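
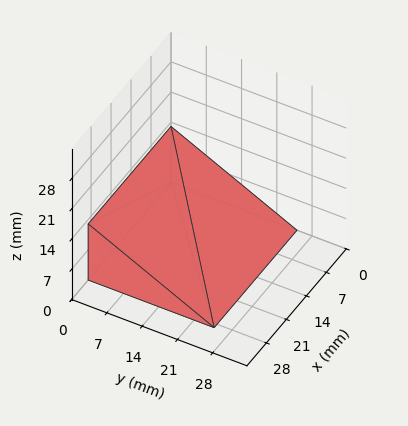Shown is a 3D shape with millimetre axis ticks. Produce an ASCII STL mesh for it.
Reading the render: the shape is a wedge (ramp): 29 × 25 mm base, rising to 13 mm along the y=0 edge and sloping linearly to z=0 at y=25 (dimensions read to the nearest mm from the axis ticks). For the STL, each face is triangulated and given an outward normal.

solid part
  facet normal 0.0000 0.0000 -1.0000
    outer loop
      vertex 29.0 25.0 0.0
      vertex 29.0 0.0 0.0
      vertex 0.0 0.0 0.0
    endloop
  endfacet
  facet normal 0.0000 0.0000 -1.0000
    outer loop
      vertex 0.0 25.0 0.0
      vertex 29.0 25.0 0.0
      vertex 0.0 0.0 0.0
    endloop
  endfacet
  facet normal 0.0000 -1.0000 0.0000
    outer loop
      vertex 0.0 0.0 0.0
      vertex 29.0 0.0 0.0
      vertex 29.0 0.0 13.0
    endloop
  endfacet
  facet normal 0.0000 -1.0000 0.0000
    outer loop
      vertex 0.0 0.0 0.0
      vertex 29.0 0.0 13.0
      vertex 0.0 0.0 13.0
    endloop
  endfacet
  facet normal 0.0000 0.4614 0.8872
    outer loop
      vertex 0.0 0.0 13.0
      vertex 29.0 0.0 13.0
      vertex 29.0 25.0 0.0
    endloop
  endfacet
  facet normal 0.0000 0.4614 0.8872
    outer loop
      vertex 0.0 0.0 13.0
      vertex 29.0 25.0 0.0
      vertex 0.0 25.0 0.0
    endloop
  endfacet
  facet normal -1.0000 0.0000 0.0000
    outer loop
      vertex 0.0 0.0 13.0
      vertex 0.0 25.0 0.0
      vertex 0.0 0.0 0.0
    endloop
  endfacet
  facet normal 1.0000 0.0000 0.0000
    outer loop
      vertex 29.0 0.0 0.0
      vertex 29.0 25.0 0.0
      vertex 29.0 0.0 13.0
    endloop
  endfacet
endsolid part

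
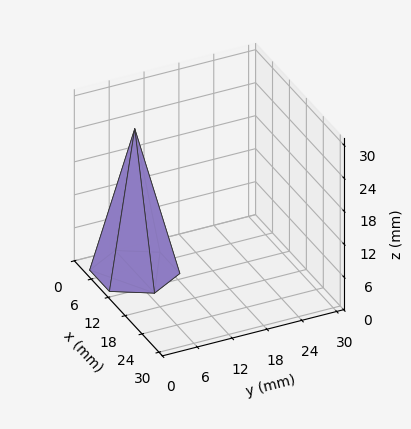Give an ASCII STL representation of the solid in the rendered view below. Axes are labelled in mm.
Reading the render: the shape is a regular 6-sided pyramid, base circumscribed radius ≈ 7 mm, apex at z ≈ 26 mm (dimensions read to the nearest mm from the axis ticks). For the STL, each face is triangulated and given an outward normal.

solid part
  facet normal 0.0000 0.0000 -1.0000
    outer loop
      vertex 3.50 13.06 0.00
      vertex 10.50 13.06 0.00
      vertex 14.00 7.00 0.00
    endloop
  endfacet
  facet normal 0.0000 0.0000 -1.0000
    outer loop
      vertex 0.00 7.00 0.00
      vertex 3.50 13.06 0.00
      vertex 14.00 7.00 0.00
    endloop
  endfacet
  facet normal 0.0000 0.0000 -1.0000
    outer loop
      vertex 3.50 0.94 0.00
      vertex 0.00 7.00 0.00
      vertex 14.00 7.00 0.00
    endloop
  endfacet
  facet normal 0.0000 0.0000 -1.0000
    outer loop
      vertex 10.50 0.94 0.00
      vertex 3.50 0.94 0.00
      vertex 14.00 7.00 0.00
    endloop
  endfacet
  facet normal 0.8433 0.4871 0.2271
    outer loop
      vertex 14.00 7.00 0.00
      vertex 10.50 13.06 0.00
      vertex 7.00 7.00 26.00
    endloop
  endfacet
  facet normal 0.0000 0.9739 0.2270
    outer loop
      vertex 10.50 13.06 0.00
      vertex 3.50 13.06 0.00
      vertex 7.00 7.00 26.00
    endloop
  endfacet
  facet normal -0.8433 0.4871 0.2271
    outer loop
      vertex 3.50 13.06 0.00
      vertex 0.00 7.00 0.00
      vertex 7.00 7.00 26.00
    endloop
  endfacet
  facet normal -0.8433 -0.4871 0.2271
    outer loop
      vertex 0.00 7.00 0.00
      vertex 3.50 0.94 0.00
      vertex 7.00 7.00 26.00
    endloop
  endfacet
  facet normal 0.0000 -0.9739 0.2270
    outer loop
      vertex 3.50 0.94 0.00
      vertex 10.50 0.94 0.00
      vertex 7.00 7.00 26.00
    endloop
  endfacet
  facet normal 0.8433 -0.4871 0.2271
    outer loop
      vertex 10.50 0.94 0.00
      vertex 14.00 7.00 0.00
      vertex 7.00 7.00 26.00
    endloop
  endfacet
endsolid part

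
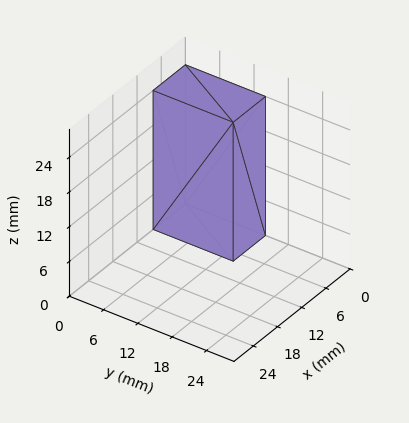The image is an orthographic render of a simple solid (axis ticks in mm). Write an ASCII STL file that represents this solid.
Reading the render: the shape is a rectangular box, roughly 8 × 14 mm footprint and 24 mm tall (dimensions read to the nearest mm from the axis ticks). For the STL, each face is triangulated and given an outward normal.

solid part
  facet normal 0.0000 0.0000 -1.0000
    outer loop
      vertex 8.000 14.000 0.000
      vertex 8.000 0.000 0.000
      vertex 0.000 0.000 0.000
    endloop
  endfacet
  facet normal 0.0000 0.0000 -1.0000
    outer loop
      vertex 0.000 14.000 0.000
      vertex 8.000 14.000 0.000
      vertex 0.000 0.000 0.000
    endloop
  endfacet
  facet normal 0.0000 0.0000 1.0000
    outer loop
      vertex 0.000 0.000 24.000
      vertex 8.000 0.000 24.000
      vertex 8.000 14.000 24.000
    endloop
  endfacet
  facet normal 0.0000 0.0000 1.0000
    outer loop
      vertex 0.000 0.000 24.000
      vertex 8.000 14.000 24.000
      vertex 0.000 14.000 24.000
    endloop
  endfacet
  facet normal 0.0000 -1.0000 0.0000
    outer loop
      vertex 0.000 0.000 0.000
      vertex 8.000 0.000 0.000
      vertex 8.000 0.000 24.000
    endloop
  endfacet
  facet normal 0.0000 -1.0000 0.0000
    outer loop
      vertex 0.000 0.000 0.000
      vertex 8.000 0.000 24.000
      vertex 0.000 0.000 24.000
    endloop
  endfacet
  facet normal 0.0000 1.0000 0.0000
    outer loop
      vertex 8.000 14.000 24.000
      vertex 8.000 14.000 0.000
      vertex 0.000 14.000 0.000
    endloop
  endfacet
  facet normal 0.0000 1.0000 0.0000
    outer loop
      vertex 0.000 14.000 24.000
      vertex 8.000 14.000 24.000
      vertex 0.000 14.000 0.000
    endloop
  endfacet
  facet normal -1.0000 0.0000 0.0000
    outer loop
      vertex 0.000 14.000 24.000
      vertex 0.000 14.000 0.000
      vertex 0.000 0.000 0.000
    endloop
  endfacet
  facet normal -1.0000 0.0000 0.0000
    outer loop
      vertex 0.000 0.000 24.000
      vertex 0.000 14.000 24.000
      vertex 0.000 0.000 0.000
    endloop
  endfacet
  facet normal 1.0000 0.0000 0.0000
    outer loop
      vertex 8.000 0.000 0.000
      vertex 8.000 14.000 0.000
      vertex 8.000 14.000 24.000
    endloop
  endfacet
  facet normal 1.0000 0.0000 0.0000
    outer loop
      vertex 8.000 0.000 0.000
      vertex 8.000 14.000 24.000
      vertex 8.000 0.000 24.000
    endloop
  endfacet
endsolid part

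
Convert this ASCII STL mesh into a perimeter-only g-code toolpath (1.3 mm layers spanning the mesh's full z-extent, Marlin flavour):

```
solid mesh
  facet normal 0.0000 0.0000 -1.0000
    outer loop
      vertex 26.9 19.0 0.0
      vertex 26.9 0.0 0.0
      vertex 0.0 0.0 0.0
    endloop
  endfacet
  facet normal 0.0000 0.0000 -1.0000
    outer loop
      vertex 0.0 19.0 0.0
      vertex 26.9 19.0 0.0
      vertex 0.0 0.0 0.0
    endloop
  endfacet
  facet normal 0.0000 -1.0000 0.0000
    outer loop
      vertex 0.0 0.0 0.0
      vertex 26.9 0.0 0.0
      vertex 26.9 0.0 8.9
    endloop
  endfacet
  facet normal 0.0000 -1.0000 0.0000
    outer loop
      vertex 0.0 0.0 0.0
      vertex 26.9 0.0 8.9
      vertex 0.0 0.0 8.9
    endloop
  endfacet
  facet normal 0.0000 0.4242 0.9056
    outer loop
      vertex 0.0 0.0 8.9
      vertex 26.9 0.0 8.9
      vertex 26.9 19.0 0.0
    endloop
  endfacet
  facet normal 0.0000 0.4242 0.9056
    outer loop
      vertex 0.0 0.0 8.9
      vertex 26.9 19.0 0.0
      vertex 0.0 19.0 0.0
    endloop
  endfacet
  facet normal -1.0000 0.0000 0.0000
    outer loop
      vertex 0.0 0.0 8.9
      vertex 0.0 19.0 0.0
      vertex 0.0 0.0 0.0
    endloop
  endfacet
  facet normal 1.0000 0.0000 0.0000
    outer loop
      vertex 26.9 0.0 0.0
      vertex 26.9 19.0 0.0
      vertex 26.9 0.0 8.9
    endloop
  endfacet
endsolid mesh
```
; perimeter-only toolpath
G21 ; units = mm
G90 ; absolute positioning
G28 ; home
; layer 1
G0 Z1.3
G0 X0.0 Y0.0
G1 X26.9 Y0.0
G1 X26.9 Y16.3
G1 X0.0 Y16.3
G1 X0.0 Y0.0
; layer 2
G0 Z2.5
G0 X0.0 Y0.0
G1 X26.9 Y0.0
G1 X26.9 Y13.6
G1 X0.0 Y13.6
G1 X0.0 Y0.0
; layer 3
G0 Z3.8
G0 X0.0 Y0.0
G1 X26.9 Y0.0
G1 X26.9 Y10.9
G1 X0.0 Y10.9
G1 X0.0 Y0.0
; layer 4
G0 Z5.1
G0 X0.0 Y0.0
G1 X26.9 Y0.0
G1 X26.9 Y8.1
G1 X0.0 Y8.1
G1 X0.0 Y0.0
; layer 5
G0 Z6.4
G0 X0.0 Y0.0
G1 X26.9 Y0.0
G1 X26.9 Y5.4
G1 X0.0 Y5.4
G1 X0.0 Y0.0
; layer 6
G0 Z7.6
G0 X0.0 Y0.0
G1 X26.9 Y0.0
G1 X26.9 Y2.7
G1 X0.0 Y2.7
G1 X0.0 Y0.0
M2 ; end

The solid is a wedge (ramp): 26.9 × 19 mm base, rising to 8.9 mm along the y=0 edge and sloping linearly to z=0 at y=19. Slicing at Δz = 1.3 mm — 7 equal slices spanning the solid's height, so layer i sits at z = i·h/7 — gives 6 non-empty perimeters. Each is a 4-segment closed polygon; G0 lifts to the layer z and rapids to the start vertex, then G1 traces the edges. The cross-section shrinks linearly with z (the slice at the apex is degenerate and omitted).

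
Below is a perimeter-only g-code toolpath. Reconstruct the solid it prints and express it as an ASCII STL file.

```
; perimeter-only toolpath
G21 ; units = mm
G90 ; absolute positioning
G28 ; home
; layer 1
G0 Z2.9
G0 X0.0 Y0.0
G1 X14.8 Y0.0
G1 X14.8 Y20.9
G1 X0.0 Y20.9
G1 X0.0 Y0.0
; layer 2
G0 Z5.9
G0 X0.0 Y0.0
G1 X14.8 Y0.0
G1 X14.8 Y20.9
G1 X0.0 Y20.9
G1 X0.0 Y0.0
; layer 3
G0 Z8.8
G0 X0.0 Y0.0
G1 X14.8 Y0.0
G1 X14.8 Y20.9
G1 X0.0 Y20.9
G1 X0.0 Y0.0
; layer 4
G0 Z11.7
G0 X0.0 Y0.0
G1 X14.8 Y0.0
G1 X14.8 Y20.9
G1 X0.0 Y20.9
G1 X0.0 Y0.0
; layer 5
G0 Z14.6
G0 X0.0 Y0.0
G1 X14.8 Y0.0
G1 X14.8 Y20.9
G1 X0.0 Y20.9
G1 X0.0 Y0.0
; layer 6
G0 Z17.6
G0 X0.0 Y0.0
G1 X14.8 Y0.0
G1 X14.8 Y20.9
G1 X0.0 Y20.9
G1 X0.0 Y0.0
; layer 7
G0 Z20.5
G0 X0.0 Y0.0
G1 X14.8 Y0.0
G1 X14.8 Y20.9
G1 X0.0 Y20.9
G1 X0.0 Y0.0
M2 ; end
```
solid part
  facet normal 0.0000 0.0000 -1.0000
    outer loop
      vertex 14.8 20.9 0.0
      vertex 14.8 0.0 0.0
      vertex 0.0 0.0 0.0
    endloop
  endfacet
  facet normal 0.0000 0.0000 -1.0000
    outer loop
      vertex 0.0 20.9 0.0
      vertex 14.8 20.9 0.0
      vertex 0.0 0.0 0.0
    endloop
  endfacet
  facet normal 0.0000 0.0000 1.0000
    outer loop
      vertex 0.0 0.0 20.5
      vertex 14.8 0.0 20.5
      vertex 14.8 20.9 20.5
    endloop
  endfacet
  facet normal 0.0000 0.0000 1.0000
    outer loop
      vertex 0.0 0.0 20.5
      vertex 14.8 20.9 20.5
      vertex 0.0 20.9 20.5
    endloop
  endfacet
  facet normal 0.0000 -1.0000 0.0000
    outer loop
      vertex 0.0 0.0 0.0
      vertex 14.8 0.0 0.0
      vertex 14.8 0.0 20.5
    endloop
  endfacet
  facet normal 0.0000 -1.0000 0.0000
    outer loop
      vertex 0.0 0.0 0.0
      vertex 14.8 0.0 20.5
      vertex 0.0 0.0 20.5
    endloop
  endfacet
  facet normal 0.0000 1.0000 0.0000
    outer loop
      vertex 14.8 20.9 20.5
      vertex 14.8 20.9 0.0
      vertex 0.0 20.9 0.0
    endloop
  endfacet
  facet normal 0.0000 1.0000 0.0000
    outer loop
      vertex 0.0 20.9 20.5
      vertex 14.8 20.9 20.5
      vertex 0.0 20.9 0.0
    endloop
  endfacet
  facet normal -1.0000 0.0000 0.0000
    outer loop
      vertex 0.0 20.9 20.5
      vertex 0.0 20.9 0.0
      vertex 0.0 0.0 0.0
    endloop
  endfacet
  facet normal -1.0000 0.0000 0.0000
    outer loop
      vertex 0.0 0.0 20.5
      vertex 0.0 20.9 20.5
      vertex 0.0 0.0 0.0
    endloop
  endfacet
  facet normal 1.0000 0.0000 0.0000
    outer loop
      vertex 14.8 0.0 0.0
      vertex 14.8 20.9 0.0
      vertex 14.8 20.9 20.5
    endloop
  endfacet
  facet normal 1.0000 0.0000 0.0000
    outer loop
      vertex 14.8 0.0 0.0
      vertex 14.8 20.9 20.5
      vertex 14.8 0.0 20.5
    endloop
  endfacet
endsolid part

The G0 Z moves step by Δz≈2.9 mm. Every layer's G1 loop is the same polygon, so the solid is a straight extrusion of it from z=0 to z≈20.5. Closing with flat bottom and top caps and triangulating gives 12 facets — a rectangular box, roughly 14.8 × 20.9 mm footprint and 20.5 mm tall.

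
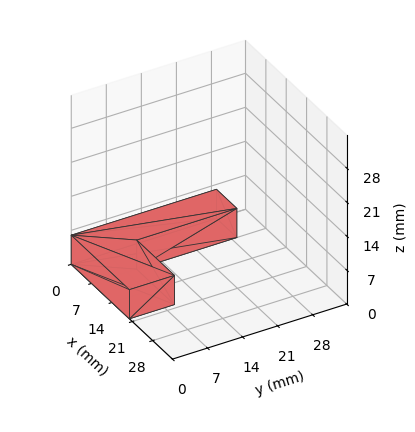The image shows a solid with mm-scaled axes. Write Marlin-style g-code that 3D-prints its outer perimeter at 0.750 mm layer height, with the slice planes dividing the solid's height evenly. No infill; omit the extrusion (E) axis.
Reading the render: the shape is an L-shaped prism: outer 20 × 29 mm, arm thicknesses ≈ 9 mm (horizontal) and 7 mm (vertical), extruded 6 mm in z (dimensions read to the nearest mm from the axis ticks). For the g-code, the solid's height is divided into equal slices at the stated Δz and each level perimeter traced with G1 moves after a G0 lift.

; perimeter-only toolpath
G21 ; units = mm
G90 ; absolute positioning
G28 ; home
; layer 1
G0 Z0.750
G0 X0.000 Y0.000
G1 X20.000 Y0.000
G1 X20.000 Y9.000
G1 X7.000 Y9.000
G1 X7.000 Y29.000
G1 X0.000 Y29.000
G1 X0.000 Y0.000
; layer 2
G0 Z1.500
G0 X0.000 Y0.000
G1 X20.000 Y0.000
G1 X20.000 Y9.000
G1 X7.000 Y9.000
G1 X7.000 Y29.000
G1 X0.000 Y29.000
G1 X0.000 Y0.000
; layer 3
G0 Z2.250
G0 X0.000 Y0.000
G1 X20.000 Y0.000
G1 X20.000 Y9.000
G1 X7.000 Y9.000
G1 X7.000 Y29.000
G1 X0.000 Y29.000
G1 X0.000 Y0.000
; layer 4
G0 Z3.000
G0 X0.000 Y0.000
G1 X20.000 Y0.000
G1 X20.000 Y9.000
G1 X7.000 Y9.000
G1 X7.000 Y29.000
G1 X0.000 Y29.000
G1 X0.000 Y0.000
; layer 5
G0 Z3.750
G0 X0.000 Y0.000
G1 X20.000 Y0.000
G1 X20.000 Y9.000
G1 X7.000 Y9.000
G1 X7.000 Y29.000
G1 X0.000 Y29.000
G1 X0.000 Y0.000
; layer 6
G0 Z4.500
G0 X0.000 Y0.000
G1 X20.000 Y0.000
G1 X20.000 Y9.000
G1 X7.000 Y9.000
G1 X7.000 Y29.000
G1 X0.000 Y29.000
G1 X0.000 Y0.000
; layer 7
G0 Z5.250
G0 X0.000 Y0.000
G1 X20.000 Y0.000
G1 X20.000 Y9.000
G1 X7.000 Y9.000
G1 X7.000 Y29.000
G1 X0.000 Y29.000
G1 X0.000 Y0.000
; layer 8
G0 Z6.000
G0 X0.000 Y0.000
G1 X20.000 Y0.000
G1 X20.000 Y9.000
G1 X7.000 Y9.000
G1 X7.000 Y29.000
G1 X0.000 Y29.000
G1 X0.000 Y0.000
M2 ; end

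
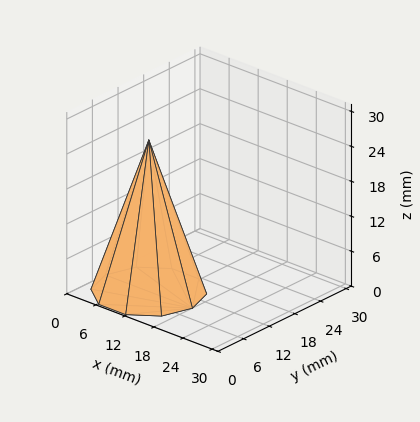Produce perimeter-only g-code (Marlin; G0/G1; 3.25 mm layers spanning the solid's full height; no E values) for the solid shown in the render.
Reading the render: the shape is a regular 10-sided pyramid, base circumscribed radius ≈ 9 mm, apex at z ≈ 26 mm (dimensions read to the nearest mm from the axis ticks). For the g-code, the solid's height is divided into equal slices at the stated Δz and each level perimeter traced with G1 moves after a G0 lift.

; perimeter-only toolpath
G21 ; units = mm
G90 ; absolute positioning
G28 ; home
; layer 1
G0 Z3.25
G0 X16.88 Y9.00
G1 X15.37 Y13.63
G1 X11.43 Y16.49
G1 X6.57 Y16.49
G1 X2.63 Y13.63
G1 X1.12 Y9.00
G1 X2.63 Y4.37
G1 X6.57 Y1.51
G1 X11.43 Y1.51
G1 X15.37 Y4.37
G1 X16.88 Y9.00
; layer 2
G0 Z6.50
G0 X15.75 Y9.00
G1 X14.46 Y12.97
G1 X11.08 Y15.42
G1 X6.92 Y15.42
G1 X3.54 Y12.97
G1 X2.25 Y9.00
G1 X3.54 Y5.03
G1 X6.92 Y2.58
G1 X11.08 Y2.58
G1 X14.46 Y5.03
G1 X15.75 Y9.00
; layer 3
G0 Z9.75
G0 X14.62 Y9.00
G1 X13.55 Y12.31
G1 X10.74 Y14.35
G1 X7.26 Y14.35
G1 X4.45 Y12.31
G1 X3.38 Y9.00
G1 X4.45 Y5.69
G1 X7.26 Y3.65
G1 X10.74 Y3.65
G1 X13.55 Y5.69
G1 X14.62 Y9.00
; layer 4
G0 Z13.00
G0 X13.50 Y9.00
G1 X12.64 Y11.64
G1 X10.39 Y13.28
G1 X7.61 Y13.28
G1 X5.36 Y11.64
G1 X4.50 Y9.00
G1 X5.36 Y6.36
G1 X7.61 Y4.72
G1 X10.39 Y4.72
G1 X12.64 Y6.36
G1 X13.50 Y9.00
; layer 5
G0 Z16.25
G0 X12.38 Y9.00
G1 X11.73 Y10.98
G1 X10.04 Y12.21
G1 X7.96 Y12.21
G1 X6.27 Y10.98
G1 X5.62 Y9.00
G1 X6.27 Y7.02
G1 X7.96 Y5.79
G1 X10.04 Y5.79
G1 X11.73 Y7.02
G1 X12.38 Y9.00
; layer 6
G0 Z19.50
G0 X11.25 Y9.00
G1 X10.82 Y10.32
G1 X9.70 Y11.14
G1 X8.30 Y11.14
G1 X7.18 Y10.32
G1 X6.75 Y9.00
G1 X7.18 Y7.68
G1 X8.30 Y6.86
G1 X9.70 Y6.86
G1 X10.82 Y7.68
G1 X11.25 Y9.00
; layer 7
G0 Z22.75
G0 X10.12 Y9.00
G1 X9.91 Y9.66
G1 X9.35 Y10.07
G1 X8.65 Y10.07
G1 X8.09 Y9.66
G1 X7.88 Y9.00
G1 X8.09 Y8.34
G1 X8.65 Y7.93
G1 X9.35 Y7.93
G1 X9.91 Y8.34
G1 X10.12 Y9.00
M2 ; end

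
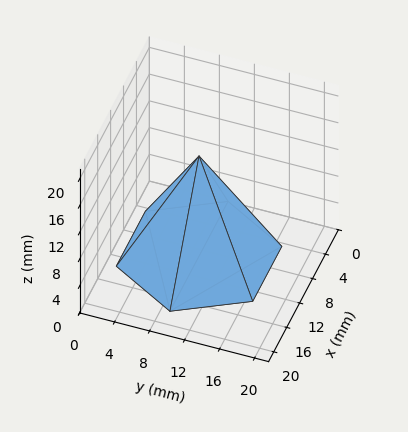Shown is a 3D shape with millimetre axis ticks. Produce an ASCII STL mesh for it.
Reading the render: the shape is a regular 6-sided pyramid, base circumscribed radius ≈ 9 mm, apex at z ≈ 15 mm (dimensions read to the nearest mm from the axis ticks). For the STL, each face is triangulated and given an outward normal.

solid part
  facet normal 0.0000 0.0000 -1.0000
    outer loop
      vertex 4.500 16.794 0.000
      vertex 13.500 16.794 0.000
      vertex 18.000 9.000 0.000
    endloop
  endfacet
  facet normal 0.0000 0.0000 -1.0000
    outer loop
      vertex 0.000 9.000 0.000
      vertex 4.500 16.794 0.000
      vertex 18.000 9.000 0.000
    endloop
  endfacet
  facet normal 0.0000 0.0000 -1.0000
    outer loop
      vertex 4.500 1.206 0.000
      vertex 0.000 9.000 0.000
      vertex 18.000 9.000 0.000
    endloop
  endfacet
  facet normal 0.0000 0.0000 -1.0000
    outer loop
      vertex 13.500 1.206 0.000
      vertex 4.500 1.206 0.000
      vertex 18.000 9.000 0.000
    endloop
  endfacet
  facet normal 0.7685 0.4437 0.4611
    outer loop
      vertex 18.000 9.000 0.000
      vertex 13.500 16.794 0.000
      vertex 9.000 9.000 15.000
    endloop
  endfacet
  facet normal 0.0000 0.8874 0.4611
    outer loop
      vertex 13.500 16.794 0.000
      vertex 4.500 16.794 0.000
      vertex 9.000 9.000 15.000
    endloop
  endfacet
  facet normal -0.7685 0.4437 0.4611
    outer loop
      vertex 4.500 16.794 0.000
      vertex 0.000 9.000 0.000
      vertex 9.000 9.000 15.000
    endloop
  endfacet
  facet normal -0.7685 -0.4437 0.4611
    outer loop
      vertex 0.000 9.000 0.000
      vertex 4.500 1.206 0.000
      vertex 9.000 9.000 15.000
    endloop
  endfacet
  facet normal 0.0000 -0.8874 0.4611
    outer loop
      vertex 4.500 1.206 0.000
      vertex 13.500 1.206 0.000
      vertex 9.000 9.000 15.000
    endloop
  endfacet
  facet normal 0.7685 -0.4437 0.4611
    outer loop
      vertex 13.500 1.206 0.000
      vertex 18.000 9.000 0.000
      vertex 9.000 9.000 15.000
    endloop
  endfacet
endsolid part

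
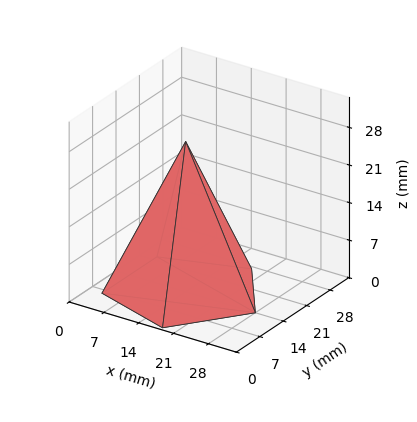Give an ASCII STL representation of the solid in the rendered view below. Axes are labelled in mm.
Reading the render: the shape is a regular 5-sided pyramid, base circumscribed radius ≈ 14 mm, apex at z ≈ 28 mm (dimensions read to the nearest mm from the axis ticks). For the STL, each face is triangulated and given an outward normal.

solid part
  facet normal 0.0000 0.0000 -1.0000
    outer loop
      vertex 2.7 22.2 0.0
      vertex 18.3 27.3 0.0
      vertex 28.0 14.0 0.0
    endloop
  endfacet
  facet normal 0.0000 0.0000 -1.0000
    outer loop
      vertex 2.7 5.8 0.0
      vertex 2.7 22.2 0.0
      vertex 28.0 14.0 0.0
    endloop
  endfacet
  facet normal 0.0000 0.0000 -1.0000
    outer loop
      vertex 18.3 0.7 0.0
      vertex 2.7 5.8 0.0
      vertex 28.0 14.0 0.0
    endloop
  endfacet
  facet normal 0.7491 0.5464 0.3746
    outer loop
      vertex 28.0 14.0 0.0
      vertex 18.3 27.3 0.0
      vertex 14.0 14.0 28.0
    endloop
  endfacet
  facet normal -0.2881 0.8814 0.3744
    outer loop
      vertex 18.3 27.3 0.0
      vertex 2.7 22.2 0.0
      vertex 14.0 14.0 28.0
    endloop
  endfacet
  facet normal -0.9273 0.0000 0.3742
    outer loop
      vertex 2.7 22.2 0.0
      vertex 2.7 5.8 0.0
      vertex 14.0 14.0 28.0
    endloop
  endfacet
  facet normal -0.2881 -0.8814 0.3744
    outer loop
      vertex 2.7 5.8 0.0
      vertex 18.3 0.7 0.0
      vertex 14.0 14.0 28.0
    endloop
  endfacet
  facet normal 0.7491 -0.5464 0.3746
    outer loop
      vertex 18.3 0.7 0.0
      vertex 28.0 14.0 0.0
      vertex 14.0 14.0 28.0
    endloop
  endfacet
endsolid part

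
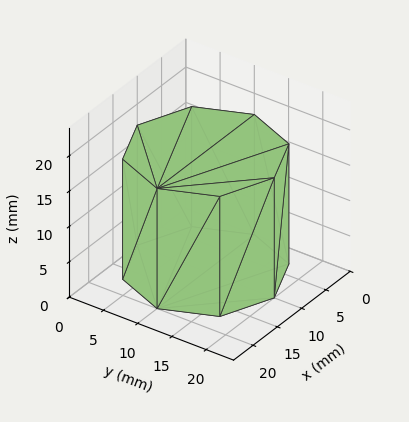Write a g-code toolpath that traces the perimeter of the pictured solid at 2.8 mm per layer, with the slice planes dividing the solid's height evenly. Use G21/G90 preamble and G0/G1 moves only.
Reading the render: the shape is a regular 8-sided prism (a cylinder approximated with 8 flat sides), circumscribed radius ≈ 10 mm, height ≈ 17 mm (dimensions read to the nearest mm from the axis ticks). For the g-code, the solid's height is divided into equal slices at the stated Δz and each level perimeter traced with G1 moves after a G0 lift.

; perimeter-only toolpath
G21 ; units = mm
G90 ; absolute positioning
G28 ; home
; layer 1
G0 Z2.8
G0 X20.0 Y10.0
G1 X17.1 Y17.1
G1 X10.0 Y20.0
G1 X2.9 Y17.1
G1 X0.0 Y10.0
G1 X2.9 Y2.9
G1 X10.0 Y0.0
G1 X17.1 Y2.9
G1 X20.0 Y10.0
; layer 2
G0 Z5.7
G0 X20.0 Y10.0
G1 X17.1 Y17.1
G1 X10.0 Y20.0
G1 X2.9 Y17.1
G1 X0.0 Y10.0
G1 X2.9 Y2.9
G1 X10.0 Y0.0
G1 X17.1 Y2.9
G1 X20.0 Y10.0
; layer 3
G0 Z8.5
G0 X20.0 Y10.0
G1 X17.1 Y17.1
G1 X10.0 Y20.0
G1 X2.9 Y17.1
G1 X0.0 Y10.0
G1 X2.9 Y2.9
G1 X10.0 Y0.0
G1 X17.1 Y2.9
G1 X20.0 Y10.0
; layer 4
G0 Z11.3
G0 X20.0 Y10.0
G1 X17.1 Y17.1
G1 X10.0 Y20.0
G1 X2.9 Y17.1
G1 X0.0 Y10.0
G1 X2.9 Y2.9
G1 X10.0 Y0.0
G1 X17.1 Y2.9
G1 X20.0 Y10.0
; layer 5
G0 Z14.2
G0 X20.0 Y10.0
G1 X17.1 Y17.1
G1 X10.0 Y20.0
G1 X2.9 Y17.1
G1 X0.0 Y10.0
G1 X2.9 Y2.9
G1 X10.0 Y0.0
G1 X17.1 Y2.9
G1 X20.0 Y10.0
; layer 6
G0 Z17.0
G0 X20.0 Y10.0
G1 X17.1 Y17.1
G1 X10.0 Y20.0
G1 X2.9 Y17.1
G1 X0.0 Y10.0
G1 X2.9 Y2.9
G1 X10.0 Y0.0
G1 X17.1 Y2.9
G1 X20.0 Y10.0
M2 ; end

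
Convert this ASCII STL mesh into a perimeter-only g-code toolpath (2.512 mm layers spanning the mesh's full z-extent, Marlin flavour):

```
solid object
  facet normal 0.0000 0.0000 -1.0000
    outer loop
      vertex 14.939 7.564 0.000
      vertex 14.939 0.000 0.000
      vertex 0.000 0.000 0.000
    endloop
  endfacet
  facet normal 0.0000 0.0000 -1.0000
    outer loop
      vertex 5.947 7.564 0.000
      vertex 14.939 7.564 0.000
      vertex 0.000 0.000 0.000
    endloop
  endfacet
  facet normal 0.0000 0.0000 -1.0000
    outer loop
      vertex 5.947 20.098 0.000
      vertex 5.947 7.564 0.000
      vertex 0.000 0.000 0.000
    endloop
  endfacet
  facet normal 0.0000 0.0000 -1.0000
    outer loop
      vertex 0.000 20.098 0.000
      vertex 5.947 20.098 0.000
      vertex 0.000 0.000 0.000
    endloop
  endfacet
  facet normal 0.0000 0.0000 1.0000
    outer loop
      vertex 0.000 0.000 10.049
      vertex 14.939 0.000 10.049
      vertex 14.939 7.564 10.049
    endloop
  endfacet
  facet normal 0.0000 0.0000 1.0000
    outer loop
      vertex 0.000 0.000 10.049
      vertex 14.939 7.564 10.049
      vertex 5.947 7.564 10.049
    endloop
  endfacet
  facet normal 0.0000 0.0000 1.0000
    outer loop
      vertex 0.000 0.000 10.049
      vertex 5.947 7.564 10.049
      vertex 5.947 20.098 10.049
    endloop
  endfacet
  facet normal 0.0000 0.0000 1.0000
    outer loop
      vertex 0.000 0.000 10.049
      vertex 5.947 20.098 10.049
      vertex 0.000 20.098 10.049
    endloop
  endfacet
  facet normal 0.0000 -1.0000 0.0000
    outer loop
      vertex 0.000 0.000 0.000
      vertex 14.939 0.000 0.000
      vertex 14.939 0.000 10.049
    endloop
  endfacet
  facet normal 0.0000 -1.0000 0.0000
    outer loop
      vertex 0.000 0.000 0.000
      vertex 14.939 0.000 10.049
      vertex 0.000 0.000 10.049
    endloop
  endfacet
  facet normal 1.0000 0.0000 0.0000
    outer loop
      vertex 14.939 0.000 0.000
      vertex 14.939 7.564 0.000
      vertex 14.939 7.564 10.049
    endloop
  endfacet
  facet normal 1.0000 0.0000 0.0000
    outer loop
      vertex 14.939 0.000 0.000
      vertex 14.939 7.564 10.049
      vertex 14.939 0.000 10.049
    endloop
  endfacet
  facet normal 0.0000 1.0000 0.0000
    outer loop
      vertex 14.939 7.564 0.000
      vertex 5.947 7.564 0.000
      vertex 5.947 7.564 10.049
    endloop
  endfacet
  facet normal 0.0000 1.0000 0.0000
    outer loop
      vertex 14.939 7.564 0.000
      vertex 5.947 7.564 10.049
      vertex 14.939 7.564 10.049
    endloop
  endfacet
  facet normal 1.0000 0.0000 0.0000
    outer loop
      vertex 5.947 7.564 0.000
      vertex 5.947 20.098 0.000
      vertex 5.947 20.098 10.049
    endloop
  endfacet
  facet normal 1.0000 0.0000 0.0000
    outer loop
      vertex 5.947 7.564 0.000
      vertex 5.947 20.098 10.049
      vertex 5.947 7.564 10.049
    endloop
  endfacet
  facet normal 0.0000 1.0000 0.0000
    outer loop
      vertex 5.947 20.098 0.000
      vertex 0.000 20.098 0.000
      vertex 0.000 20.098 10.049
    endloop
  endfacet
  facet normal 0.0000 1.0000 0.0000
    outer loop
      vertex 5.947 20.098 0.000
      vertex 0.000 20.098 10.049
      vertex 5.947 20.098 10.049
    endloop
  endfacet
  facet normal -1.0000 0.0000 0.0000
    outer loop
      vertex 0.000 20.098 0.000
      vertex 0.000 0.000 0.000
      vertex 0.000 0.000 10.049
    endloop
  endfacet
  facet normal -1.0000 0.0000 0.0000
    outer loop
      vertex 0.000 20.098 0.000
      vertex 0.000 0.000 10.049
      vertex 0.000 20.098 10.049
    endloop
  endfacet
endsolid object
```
; perimeter-only toolpath
G21 ; units = mm
G90 ; absolute positioning
G28 ; home
; layer 1
G0 Z2.512
G0 X0.000 Y0.000
G1 X14.939 Y0.000
G1 X14.939 Y7.564
G1 X5.947 Y7.564
G1 X5.947 Y20.098
G1 X0.000 Y20.098
G1 X0.000 Y0.000
; layer 2
G0 Z5.024
G0 X0.000 Y0.000
G1 X14.939 Y0.000
G1 X14.939 Y7.564
G1 X5.947 Y7.564
G1 X5.947 Y20.098
G1 X0.000 Y20.098
G1 X0.000 Y0.000
; layer 3
G0 Z7.537
G0 X0.000 Y0.000
G1 X14.939 Y0.000
G1 X14.939 Y7.564
G1 X5.947 Y7.564
G1 X5.947 Y20.098
G1 X0.000 Y20.098
G1 X0.000 Y0.000
; layer 4
G0 Z10.049
G0 X0.000 Y0.000
G1 X14.939 Y0.000
G1 X14.939 Y7.564
G1 X5.947 Y7.564
G1 X5.947 Y20.098
G1 X0.000 Y20.098
G1 X0.000 Y0.000
M2 ; end

The solid is an L-shaped prism: outer 14.9 × 20.1 mm, arm thicknesses ≈ 7.56 mm (horizontal) and 5.95 mm (vertical), extruded 10 mm in z. Slicing at Δz = 2.512 mm — 4 equal slices spanning the solid's height, so layer i sits at z = i·h/4 — gives 4 non-empty perimeters. Each is a 6-segment closed polygon; G0 lifts to the layer z and rapids to the start vertex, then G1 traces the edges.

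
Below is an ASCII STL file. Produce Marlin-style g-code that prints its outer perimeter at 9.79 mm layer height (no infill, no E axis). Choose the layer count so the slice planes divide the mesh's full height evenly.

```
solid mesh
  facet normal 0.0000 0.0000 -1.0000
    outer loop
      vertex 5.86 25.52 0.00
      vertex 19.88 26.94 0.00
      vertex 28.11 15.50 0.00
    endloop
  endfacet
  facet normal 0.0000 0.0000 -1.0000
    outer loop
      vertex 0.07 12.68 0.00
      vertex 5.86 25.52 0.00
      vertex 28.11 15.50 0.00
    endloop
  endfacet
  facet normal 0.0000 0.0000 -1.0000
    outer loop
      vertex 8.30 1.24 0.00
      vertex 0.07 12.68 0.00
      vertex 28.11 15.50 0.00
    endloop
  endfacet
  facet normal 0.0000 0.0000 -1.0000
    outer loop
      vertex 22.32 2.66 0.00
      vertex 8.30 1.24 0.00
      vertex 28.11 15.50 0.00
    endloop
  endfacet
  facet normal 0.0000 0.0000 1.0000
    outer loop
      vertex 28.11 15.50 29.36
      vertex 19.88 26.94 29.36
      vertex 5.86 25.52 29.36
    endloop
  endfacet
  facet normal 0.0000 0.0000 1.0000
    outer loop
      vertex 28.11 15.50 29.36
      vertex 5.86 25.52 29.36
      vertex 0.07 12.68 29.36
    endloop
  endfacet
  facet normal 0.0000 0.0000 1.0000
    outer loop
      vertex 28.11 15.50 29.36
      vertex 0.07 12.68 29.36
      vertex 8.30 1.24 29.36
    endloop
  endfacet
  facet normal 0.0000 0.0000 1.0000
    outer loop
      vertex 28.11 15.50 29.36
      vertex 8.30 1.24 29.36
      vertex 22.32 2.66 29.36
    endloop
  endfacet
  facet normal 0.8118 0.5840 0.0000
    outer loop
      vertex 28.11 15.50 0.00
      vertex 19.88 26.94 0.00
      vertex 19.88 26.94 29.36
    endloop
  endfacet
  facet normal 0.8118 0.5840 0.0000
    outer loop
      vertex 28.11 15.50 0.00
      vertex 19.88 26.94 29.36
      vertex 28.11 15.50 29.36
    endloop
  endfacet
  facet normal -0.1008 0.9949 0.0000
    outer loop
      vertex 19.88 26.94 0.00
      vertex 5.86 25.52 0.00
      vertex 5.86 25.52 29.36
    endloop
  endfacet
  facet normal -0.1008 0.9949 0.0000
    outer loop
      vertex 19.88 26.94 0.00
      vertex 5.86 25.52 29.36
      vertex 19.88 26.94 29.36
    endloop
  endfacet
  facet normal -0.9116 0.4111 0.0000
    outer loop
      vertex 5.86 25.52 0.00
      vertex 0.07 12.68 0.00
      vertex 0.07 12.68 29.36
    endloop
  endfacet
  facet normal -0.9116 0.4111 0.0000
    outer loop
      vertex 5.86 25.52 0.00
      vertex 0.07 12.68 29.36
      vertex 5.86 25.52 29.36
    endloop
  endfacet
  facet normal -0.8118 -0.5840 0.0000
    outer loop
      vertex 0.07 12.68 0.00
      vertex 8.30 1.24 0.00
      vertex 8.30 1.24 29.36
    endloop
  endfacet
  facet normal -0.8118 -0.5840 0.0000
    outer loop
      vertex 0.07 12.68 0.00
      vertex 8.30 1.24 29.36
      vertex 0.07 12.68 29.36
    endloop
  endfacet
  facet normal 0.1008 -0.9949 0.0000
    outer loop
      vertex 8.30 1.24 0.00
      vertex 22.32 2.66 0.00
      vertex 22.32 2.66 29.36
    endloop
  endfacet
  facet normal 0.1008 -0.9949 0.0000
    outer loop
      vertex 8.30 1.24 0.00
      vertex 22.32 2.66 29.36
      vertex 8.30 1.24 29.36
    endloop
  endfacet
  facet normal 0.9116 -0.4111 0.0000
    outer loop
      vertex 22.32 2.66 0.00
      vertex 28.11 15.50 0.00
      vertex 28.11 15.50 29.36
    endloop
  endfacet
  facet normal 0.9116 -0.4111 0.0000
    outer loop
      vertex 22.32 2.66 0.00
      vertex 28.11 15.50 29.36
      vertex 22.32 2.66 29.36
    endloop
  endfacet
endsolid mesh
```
; perimeter-only toolpath
G21 ; units = mm
G90 ; absolute positioning
G28 ; home
; layer 1
G0 Z9.79
G0 X28.11 Y15.50
G1 X19.88 Y26.94
G1 X5.86 Y25.52
G1 X0.07 Y12.68
G1 X8.30 Y1.24
G1 X22.32 Y2.66
G1 X28.11 Y15.50
; layer 2
G0 Z19.57
G0 X28.11 Y15.50
G1 X19.88 Y26.94
G1 X5.86 Y25.52
G1 X0.07 Y12.68
G1 X8.30 Y1.24
G1 X22.32 Y2.66
G1 X28.11 Y15.50
; layer 3
G0 Z29.36
G0 X28.11 Y15.50
G1 X19.88 Y26.94
G1 X5.86 Y25.52
G1 X0.07 Y12.68
G1 X8.30 Y1.24
G1 X22.32 Y2.66
G1 X28.11 Y15.50
M2 ; end

The solid is a regular 6-sided prism (a cylinder approximated with 6 flat sides), circumscribed radius ≈ 14.1 mm, height ≈ 29.4 mm. Slicing at Δz = 9.79 mm — 3 equal slices spanning the solid's height, so layer i sits at z = i·h/3 — gives 3 non-empty perimeters. Each is a 6-segment closed polygon; G0 lifts to the layer z and rapids to the start vertex, then G1 traces the edges.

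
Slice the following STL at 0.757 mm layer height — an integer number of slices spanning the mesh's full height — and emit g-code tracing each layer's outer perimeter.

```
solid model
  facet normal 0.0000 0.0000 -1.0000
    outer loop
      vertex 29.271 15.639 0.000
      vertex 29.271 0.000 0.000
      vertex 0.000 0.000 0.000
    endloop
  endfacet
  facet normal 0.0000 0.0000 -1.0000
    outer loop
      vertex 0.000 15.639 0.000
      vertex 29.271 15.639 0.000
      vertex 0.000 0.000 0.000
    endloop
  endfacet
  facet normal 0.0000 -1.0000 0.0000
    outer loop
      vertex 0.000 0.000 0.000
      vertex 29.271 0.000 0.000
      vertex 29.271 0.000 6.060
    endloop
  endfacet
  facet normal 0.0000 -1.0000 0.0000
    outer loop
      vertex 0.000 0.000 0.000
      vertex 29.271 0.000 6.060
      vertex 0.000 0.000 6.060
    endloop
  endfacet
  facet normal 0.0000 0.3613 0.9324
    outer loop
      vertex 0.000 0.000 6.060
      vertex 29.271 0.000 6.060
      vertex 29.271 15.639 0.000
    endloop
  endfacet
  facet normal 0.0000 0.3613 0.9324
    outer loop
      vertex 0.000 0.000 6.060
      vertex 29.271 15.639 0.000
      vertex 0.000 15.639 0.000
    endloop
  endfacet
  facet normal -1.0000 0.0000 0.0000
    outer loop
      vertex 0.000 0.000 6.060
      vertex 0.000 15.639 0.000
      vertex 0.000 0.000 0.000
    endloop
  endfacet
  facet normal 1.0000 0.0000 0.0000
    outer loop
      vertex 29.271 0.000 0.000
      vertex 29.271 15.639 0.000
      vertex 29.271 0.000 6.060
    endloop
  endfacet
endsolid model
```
; perimeter-only toolpath
G21 ; units = mm
G90 ; absolute positioning
G28 ; home
; layer 1
G0 Z0.757
G0 X0.000 Y0.000
G1 X29.271 Y0.000
G1 X29.271 Y13.684
G1 X0.000 Y13.684
G1 X0.000 Y0.000
; layer 2
G0 Z1.515
G0 X0.000 Y0.000
G1 X29.271 Y0.000
G1 X29.271 Y11.729
G1 X0.000 Y11.729
G1 X0.000 Y0.000
; layer 3
G0 Z2.272
G0 X0.000 Y0.000
G1 X29.271 Y0.000
G1 X29.271 Y9.774
G1 X0.000 Y9.774
G1 X0.000 Y0.000
; layer 4
G0 Z3.030
G0 X0.000 Y0.000
G1 X29.271 Y0.000
G1 X29.271 Y7.819
G1 X0.000 Y7.819
G1 X0.000 Y0.000
; layer 5
G0 Z3.787
G0 X0.000 Y0.000
G1 X29.271 Y0.000
G1 X29.271 Y5.865
G1 X0.000 Y5.865
G1 X0.000 Y0.000
; layer 6
G0 Z4.545
G0 X0.000 Y0.000
G1 X29.271 Y0.000
G1 X29.271 Y3.910
G1 X0.000 Y3.910
G1 X0.000 Y0.000
; layer 7
G0 Z5.302
G0 X0.000 Y0.000
G1 X29.271 Y0.000
G1 X29.271 Y1.955
G1 X0.000 Y1.955
G1 X0.000 Y0.000
M2 ; end

The solid is a wedge (ramp): 29.3 × 15.6 mm base, rising to 6.06 mm along the y=0 edge and sloping linearly to z=0 at y=15.6. Slicing at Δz = 0.757 mm — 8 equal slices spanning the solid's height, so layer i sits at z = i·h/8 — gives 7 non-empty perimeters. Each is a 4-segment closed polygon; G0 lifts to the layer z and rapids to the start vertex, then G1 traces the edges. The cross-section shrinks linearly with z (the slice at the apex is degenerate and omitted).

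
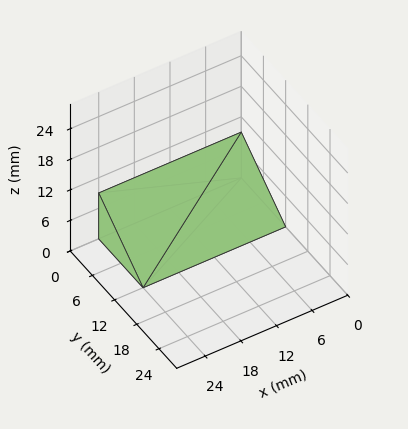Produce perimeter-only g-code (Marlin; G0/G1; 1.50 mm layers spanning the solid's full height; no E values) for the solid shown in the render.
Reading the render: the shape is a wedge (ramp): 24 × 12 mm base, rising to 9 mm along the y=0 edge and sloping linearly to z=0 at y=12 (dimensions read to the nearest mm from the axis ticks). For the g-code, the solid's height is divided into equal slices at the stated Δz and each level perimeter traced with G1 moves after a G0 lift.

; perimeter-only toolpath
G21 ; units = mm
G90 ; absolute positioning
G28 ; home
; layer 1
G0 Z1.50
G0 X0.00 Y0.00
G1 X24.00 Y0.00
G1 X24.00 Y10.00
G1 X0.00 Y10.00
G1 X0.00 Y0.00
; layer 2
G0 Z3.00
G0 X0.00 Y0.00
G1 X24.00 Y0.00
G1 X24.00 Y8.00
G1 X0.00 Y8.00
G1 X0.00 Y0.00
; layer 3
G0 Z4.50
G0 X0.00 Y0.00
G1 X24.00 Y0.00
G1 X24.00 Y6.00
G1 X0.00 Y6.00
G1 X0.00 Y0.00
; layer 4
G0 Z6.00
G0 X0.00 Y0.00
G1 X24.00 Y0.00
G1 X24.00 Y4.00
G1 X0.00 Y4.00
G1 X0.00 Y0.00
; layer 5
G0 Z7.50
G0 X0.00 Y0.00
G1 X24.00 Y0.00
G1 X24.00 Y2.00
G1 X0.00 Y2.00
G1 X0.00 Y0.00
M2 ; end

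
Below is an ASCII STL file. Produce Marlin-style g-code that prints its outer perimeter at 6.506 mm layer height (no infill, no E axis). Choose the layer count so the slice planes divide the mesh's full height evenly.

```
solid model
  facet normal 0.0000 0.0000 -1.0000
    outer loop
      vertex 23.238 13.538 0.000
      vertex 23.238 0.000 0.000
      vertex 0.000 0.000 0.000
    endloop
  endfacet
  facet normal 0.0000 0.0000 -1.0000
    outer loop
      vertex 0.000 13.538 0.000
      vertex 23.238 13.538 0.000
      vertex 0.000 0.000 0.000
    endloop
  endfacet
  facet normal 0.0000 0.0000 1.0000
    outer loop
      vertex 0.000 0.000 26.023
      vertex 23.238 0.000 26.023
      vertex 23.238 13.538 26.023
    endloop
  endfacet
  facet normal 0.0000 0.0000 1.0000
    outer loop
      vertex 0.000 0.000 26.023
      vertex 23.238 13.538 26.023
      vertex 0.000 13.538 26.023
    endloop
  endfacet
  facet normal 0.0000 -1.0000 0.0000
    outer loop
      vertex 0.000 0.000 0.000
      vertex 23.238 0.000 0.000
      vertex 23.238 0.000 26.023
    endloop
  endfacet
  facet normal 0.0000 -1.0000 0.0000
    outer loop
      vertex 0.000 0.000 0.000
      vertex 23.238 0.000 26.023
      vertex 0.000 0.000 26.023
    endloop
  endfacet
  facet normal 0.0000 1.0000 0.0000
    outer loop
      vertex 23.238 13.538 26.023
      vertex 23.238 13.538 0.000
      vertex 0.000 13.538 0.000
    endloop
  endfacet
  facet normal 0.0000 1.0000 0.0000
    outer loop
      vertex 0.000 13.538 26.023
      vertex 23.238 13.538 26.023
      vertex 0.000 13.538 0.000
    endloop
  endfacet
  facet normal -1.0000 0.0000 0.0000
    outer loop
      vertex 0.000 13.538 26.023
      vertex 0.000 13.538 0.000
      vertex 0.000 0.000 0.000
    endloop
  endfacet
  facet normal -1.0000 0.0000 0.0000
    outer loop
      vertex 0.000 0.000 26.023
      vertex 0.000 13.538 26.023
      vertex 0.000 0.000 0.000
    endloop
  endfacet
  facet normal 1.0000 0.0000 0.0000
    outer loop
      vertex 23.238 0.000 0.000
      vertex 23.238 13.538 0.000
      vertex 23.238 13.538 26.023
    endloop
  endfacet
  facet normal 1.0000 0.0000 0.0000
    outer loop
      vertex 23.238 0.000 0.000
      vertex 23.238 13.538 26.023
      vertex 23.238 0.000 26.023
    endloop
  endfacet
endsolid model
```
; perimeter-only toolpath
G21 ; units = mm
G90 ; absolute positioning
G28 ; home
; layer 1
G0 Z6.506
G0 X0.000 Y0.000
G1 X23.238 Y0.000
G1 X23.238 Y13.538
G1 X0.000 Y13.538
G1 X0.000 Y0.000
; layer 2
G0 Z13.011
G0 X0.000 Y0.000
G1 X23.238 Y0.000
G1 X23.238 Y13.538
G1 X0.000 Y13.538
G1 X0.000 Y0.000
; layer 3
G0 Z19.517
G0 X0.000 Y0.000
G1 X23.238 Y0.000
G1 X23.238 Y13.538
G1 X0.000 Y13.538
G1 X0.000 Y0.000
; layer 4
G0 Z26.023
G0 X0.000 Y0.000
G1 X23.238 Y0.000
G1 X23.238 Y13.538
G1 X0.000 Y13.538
G1 X0.000 Y0.000
M2 ; end

The solid is a rectangular box, roughly 23.2 × 13.5 mm footprint and 26 mm tall. Slicing at Δz = 6.506 mm — 4 equal slices spanning the solid's height, so layer i sits at z = i·h/4 — gives 4 non-empty perimeters. Each is a 4-segment closed polygon; G0 lifts to the layer z and rapids to the start vertex, then G1 traces the edges.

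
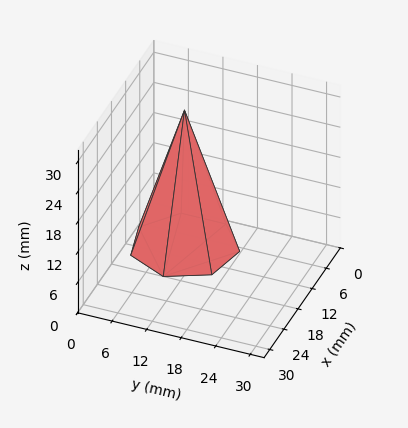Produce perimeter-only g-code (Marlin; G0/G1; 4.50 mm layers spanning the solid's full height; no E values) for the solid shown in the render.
Reading the render: the shape is a regular 7-sided pyramid, base circumscribed radius ≈ 9 mm, apex at z ≈ 27 mm (dimensions read to the nearest mm from the axis ticks). For the g-code, the solid's height is divided into equal slices at the stated Δz and each level perimeter traced with G1 moves after a G0 lift.

; perimeter-only toolpath
G21 ; units = mm
G90 ; absolute positioning
G28 ; home
; layer 1
G0 Z4.50
G0 X16.50 Y9.00
G1 X13.68 Y14.87
G1 X7.33 Y16.31
G1 X2.24 Y12.25
G1 X2.24 Y5.75
G1 X7.33 Y1.69
G1 X13.68 Y3.13
G1 X16.50 Y9.00
; layer 2
G0 Z9.00
G0 X15.00 Y9.00
G1 X12.74 Y13.69
G1 X7.67 Y14.85
G1 X3.59 Y11.60
G1 X3.59 Y6.40
G1 X7.67 Y3.15
G1 X12.74 Y4.31
G1 X15.00 Y9.00
; layer 3
G0 Z13.50
G0 X13.50 Y9.00
G1 X11.80 Y12.52
G1 X8.00 Y13.38
G1 X4.95 Y10.95
G1 X4.95 Y7.05
G1 X8.00 Y4.62
G1 X11.80 Y5.48
G1 X13.50 Y9.00
; layer 4
G0 Z18.00
G0 X12.00 Y9.00
G1 X10.87 Y11.35
G1 X8.33 Y11.92
G1 X6.30 Y10.30
G1 X6.30 Y7.70
G1 X8.33 Y6.08
G1 X10.87 Y6.65
G1 X12.00 Y9.00
; layer 5
G0 Z22.50
G0 X10.50 Y9.00
G1 X9.93 Y10.17
G1 X8.67 Y10.46
G1 X7.65 Y9.65
G1 X7.65 Y8.35
G1 X8.67 Y7.54
G1 X9.93 Y7.83
G1 X10.50 Y9.00
M2 ; end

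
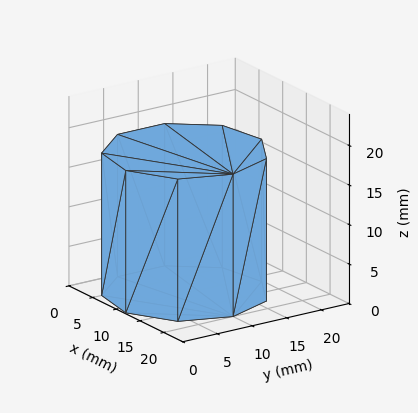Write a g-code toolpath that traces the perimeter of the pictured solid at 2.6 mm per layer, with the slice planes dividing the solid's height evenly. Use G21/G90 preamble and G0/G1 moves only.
Reading the render: the shape is a regular 9-sided prism (a cylinder approximated with 9 flat sides), circumscribed radius ≈ 10 mm, height ≈ 18 mm (dimensions read to the nearest mm from the axis ticks). For the g-code, the solid's height is divided into equal slices at the stated Δz and each level perimeter traced with G1 moves after a G0 lift.

; perimeter-only toolpath
G21 ; units = mm
G90 ; absolute positioning
G28 ; home
; layer 1
G0 Z2.6
G0 X20.0 Y10.0
G1 X17.7 Y16.4
G1 X11.7 Y19.8
G1 X5.0 Y18.7
G1 X0.6 Y13.4
G1 X0.6 Y6.6
G1 X5.0 Y1.3
G1 X11.7 Y0.2
G1 X17.7 Y3.6
G1 X20.0 Y10.0
; layer 2
G0 Z5.1
G0 X20.0 Y10.0
G1 X17.7 Y16.4
G1 X11.7 Y19.8
G1 X5.0 Y18.7
G1 X0.6 Y13.4
G1 X0.6 Y6.6
G1 X5.0 Y1.3
G1 X11.7 Y0.2
G1 X17.7 Y3.6
G1 X20.0 Y10.0
; layer 3
G0 Z7.7
G0 X20.0 Y10.0
G1 X17.7 Y16.4
G1 X11.7 Y19.8
G1 X5.0 Y18.7
G1 X0.6 Y13.4
G1 X0.6 Y6.6
G1 X5.0 Y1.3
G1 X11.7 Y0.2
G1 X17.7 Y3.6
G1 X20.0 Y10.0
; layer 4
G0 Z10.3
G0 X20.0 Y10.0
G1 X17.7 Y16.4
G1 X11.7 Y19.8
G1 X5.0 Y18.7
G1 X0.6 Y13.4
G1 X0.6 Y6.6
G1 X5.0 Y1.3
G1 X11.7 Y0.2
G1 X17.7 Y3.6
G1 X20.0 Y10.0
; layer 5
G0 Z12.9
G0 X20.0 Y10.0
G1 X17.7 Y16.4
G1 X11.7 Y19.8
G1 X5.0 Y18.7
G1 X0.6 Y13.4
G1 X0.6 Y6.6
G1 X5.0 Y1.3
G1 X11.7 Y0.2
G1 X17.7 Y3.6
G1 X20.0 Y10.0
; layer 6
G0 Z15.4
G0 X20.0 Y10.0
G1 X17.7 Y16.4
G1 X11.7 Y19.8
G1 X5.0 Y18.7
G1 X0.6 Y13.4
G1 X0.6 Y6.6
G1 X5.0 Y1.3
G1 X11.7 Y0.2
G1 X17.7 Y3.6
G1 X20.0 Y10.0
; layer 7
G0 Z18.0
G0 X20.0 Y10.0
G1 X17.7 Y16.4
G1 X11.7 Y19.8
G1 X5.0 Y18.7
G1 X0.6 Y13.4
G1 X0.6 Y6.6
G1 X5.0 Y1.3
G1 X11.7 Y0.2
G1 X17.7 Y3.6
G1 X20.0 Y10.0
M2 ; end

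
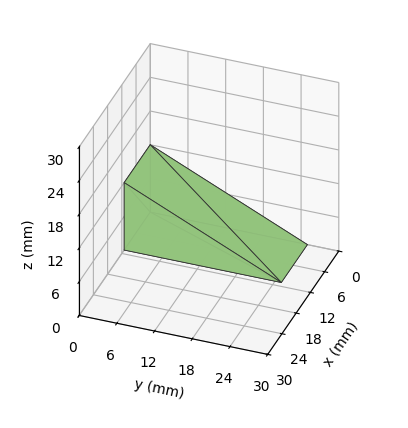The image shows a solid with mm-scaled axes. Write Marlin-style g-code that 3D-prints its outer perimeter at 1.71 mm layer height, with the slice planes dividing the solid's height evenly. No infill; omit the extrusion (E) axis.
Reading the render: the shape is a wedge (ramp): 11 × 25 mm base, rising to 12 mm along the y=0 edge and sloping linearly to z=0 at y=25 (dimensions read to the nearest mm from the axis ticks). For the g-code, the solid's height is divided into equal slices at the stated Δz and each level perimeter traced with G1 moves after a G0 lift.

; perimeter-only toolpath
G21 ; units = mm
G90 ; absolute positioning
G28 ; home
; layer 1
G0 Z1.71
G0 X0.00 Y0.00
G1 X11.00 Y0.00
G1 X11.00 Y21.43
G1 X0.00 Y21.43
G1 X0.00 Y0.00
; layer 2
G0 Z3.43
G0 X0.00 Y0.00
G1 X11.00 Y0.00
G1 X11.00 Y17.86
G1 X0.00 Y17.86
G1 X0.00 Y0.00
; layer 3
G0 Z5.14
G0 X0.00 Y0.00
G1 X11.00 Y0.00
G1 X11.00 Y14.29
G1 X0.00 Y14.29
G1 X0.00 Y0.00
; layer 4
G0 Z6.86
G0 X0.00 Y0.00
G1 X11.00 Y0.00
G1 X11.00 Y10.71
G1 X0.00 Y10.71
G1 X0.00 Y0.00
; layer 5
G0 Z8.57
G0 X0.00 Y0.00
G1 X11.00 Y0.00
G1 X11.00 Y7.14
G1 X0.00 Y7.14
G1 X0.00 Y0.00
; layer 6
G0 Z10.29
G0 X0.00 Y0.00
G1 X11.00 Y0.00
G1 X11.00 Y3.57
G1 X0.00 Y3.57
G1 X0.00 Y0.00
M2 ; end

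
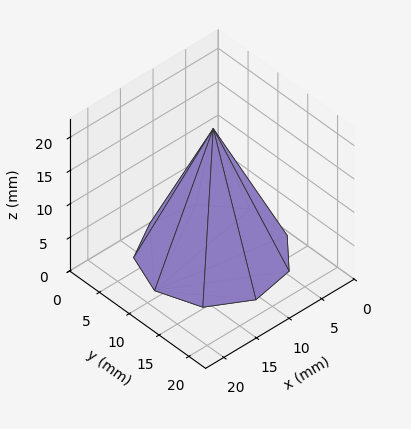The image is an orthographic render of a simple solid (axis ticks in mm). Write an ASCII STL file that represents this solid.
Reading the render: the shape is a regular 9-sided pyramid, base circumscribed radius ≈ 9 mm, apex at z ≈ 19 mm (dimensions read to the nearest mm from the axis ticks). For the STL, each face is triangulated and given an outward normal.

solid part
  facet normal 0.0000 0.0000 -1.0000
    outer loop
      vertex 10.6 17.9 0.0
      vertex 15.9 14.8 0.0
      vertex 18.0 9.0 0.0
    endloop
  endfacet
  facet normal 0.0000 0.0000 -1.0000
    outer loop
      vertex 4.5 16.8 0.0
      vertex 10.6 17.9 0.0
      vertex 18.0 9.0 0.0
    endloop
  endfacet
  facet normal 0.0000 0.0000 -1.0000
    outer loop
      vertex 0.5 12.1 0.0
      vertex 4.5 16.8 0.0
      vertex 18.0 9.0 0.0
    endloop
  endfacet
  facet normal 0.0000 0.0000 -1.0000
    outer loop
      vertex 0.5 5.9 0.0
      vertex 0.5 12.1 0.0
      vertex 18.0 9.0 0.0
    endloop
  endfacet
  facet normal 0.0000 0.0000 -1.0000
    outer loop
      vertex 4.5 1.2 0.0
      vertex 0.5 5.9 0.0
      vertex 18.0 9.0 0.0
    endloop
  endfacet
  facet normal 0.0000 0.0000 -1.0000
    outer loop
      vertex 10.6 0.1 0.0
      vertex 4.5 1.2 0.0
      vertex 18.0 9.0 0.0
    endloop
  endfacet
  facet normal 0.0000 0.0000 -1.0000
    outer loop
      vertex 15.9 3.2 0.0
      vertex 10.6 0.1 0.0
      vertex 18.0 9.0 0.0
    endloop
  endfacet
  facet normal 0.8589 0.3110 0.4069
    outer loop
      vertex 18.0 9.0 0.0
      vertex 15.9 14.8 0.0
      vertex 9.0 9.0 19.0
    endloop
  endfacet
  facet normal 0.4610 0.7881 0.4080
    outer loop
      vertex 15.9 14.8 0.0
      vertex 10.6 17.9 0.0
      vertex 9.0 9.0 19.0
    endloop
  endfacet
  facet normal -0.1621 0.8988 0.4074
    outer loop
      vertex 10.6 17.9 0.0
      vertex 4.5 16.8 0.0
      vertex 9.0 9.0 19.0
    endloop
  endfacet
  facet normal -0.6954 0.5918 0.4077
    outer loop
      vertex 4.5 16.8 0.0
      vertex 0.5 12.1 0.0
      vertex 9.0 9.0 19.0
    endloop
  endfacet
  facet normal -0.9128 0.0000 0.4084
    outer loop
      vertex 0.5 12.1 0.0
      vertex 0.5 5.9 0.0
      vertex 9.0 9.0 19.0
    endloop
  endfacet
  facet normal -0.6954 -0.5918 0.4077
    outer loop
      vertex 0.5 5.9 0.0
      vertex 4.5 1.2 0.0
      vertex 9.0 9.0 19.0
    endloop
  endfacet
  facet normal -0.1621 -0.8988 0.4074
    outer loop
      vertex 4.5 1.2 0.0
      vertex 10.6 0.1 0.0
      vertex 9.0 9.0 19.0
    endloop
  endfacet
  facet normal 0.4610 -0.7881 0.4080
    outer loop
      vertex 10.6 0.1 0.0
      vertex 15.9 3.2 0.0
      vertex 9.0 9.0 19.0
    endloop
  endfacet
  facet normal 0.8589 -0.3110 0.4069
    outer loop
      vertex 15.9 3.2 0.0
      vertex 18.0 9.0 0.0
      vertex 9.0 9.0 19.0
    endloop
  endfacet
endsolid part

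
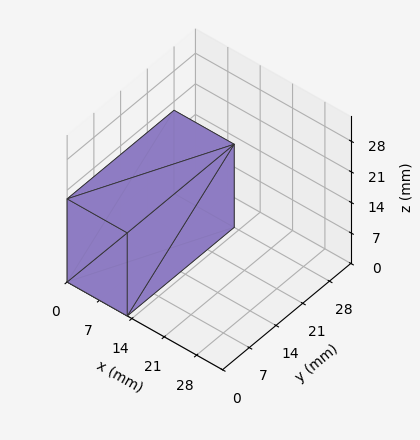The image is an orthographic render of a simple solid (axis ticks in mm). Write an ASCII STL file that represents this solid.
Reading the render: the shape is a rectangular box, roughly 13 × 28 mm footprint and 19 mm tall (dimensions read to the nearest mm from the axis ticks). For the STL, each face is triangulated and given an outward normal.

solid part
  facet normal 0.0000 0.0000 -1.0000
    outer loop
      vertex 13.000 28.000 0.000
      vertex 13.000 0.000 0.000
      vertex 0.000 0.000 0.000
    endloop
  endfacet
  facet normal 0.0000 0.0000 -1.0000
    outer loop
      vertex 0.000 28.000 0.000
      vertex 13.000 28.000 0.000
      vertex 0.000 0.000 0.000
    endloop
  endfacet
  facet normal 0.0000 0.0000 1.0000
    outer loop
      vertex 0.000 0.000 19.000
      vertex 13.000 0.000 19.000
      vertex 13.000 28.000 19.000
    endloop
  endfacet
  facet normal 0.0000 0.0000 1.0000
    outer loop
      vertex 0.000 0.000 19.000
      vertex 13.000 28.000 19.000
      vertex 0.000 28.000 19.000
    endloop
  endfacet
  facet normal 0.0000 -1.0000 0.0000
    outer loop
      vertex 0.000 0.000 0.000
      vertex 13.000 0.000 0.000
      vertex 13.000 0.000 19.000
    endloop
  endfacet
  facet normal 0.0000 -1.0000 0.0000
    outer loop
      vertex 0.000 0.000 0.000
      vertex 13.000 0.000 19.000
      vertex 0.000 0.000 19.000
    endloop
  endfacet
  facet normal 0.0000 1.0000 0.0000
    outer loop
      vertex 13.000 28.000 19.000
      vertex 13.000 28.000 0.000
      vertex 0.000 28.000 0.000
    endloop
  endfacet
  facet normal 0.0000 1.0000 0.0000
    outer loop
      vertex 0.000 28.000 19.000
      vertex 13.000 28.000 19.000
      vertex 0.000 28.000 0.000
    endloop
  endfacet
  facet normal -1.0000 0.0000 0.0000
    outer loop
      vertex 0.000 28.000 19.000
      vertex 0.000 28.000 0.000
      vertex 0.000 0.000 0.000
    endloop
  endfacet
  facet normal -1.0000 0.0000 0.0000
    outer loop
      vertex 0.000 0.000 19.000
      vertex 0.000 28.000 19.000
      vertex 0.000 0.000 0.000
    endloop
  endfacet
  facet normal 1.0000 0.0000 0.0000
    outer loop
      vertex 13.000 0.000 0.000
      vertex 13.000 28.000 0.000
      vertex 13.000 28.000 19.000
    endloop
  endfacet
  facet normal 1.0000 0.0000 0.0000
    outer loop
      vertex 13.000 0.000 0.000
      vertex 13.000 28.000 19.000
      vertex 13.000 0.000 19.000
    endloop
  endfacet
endsolid part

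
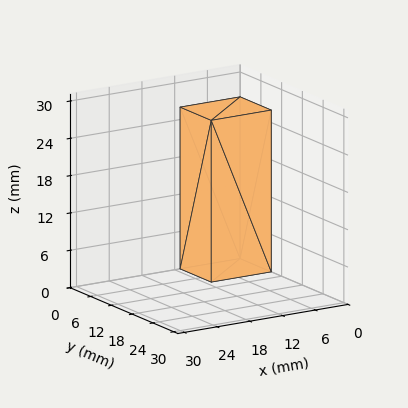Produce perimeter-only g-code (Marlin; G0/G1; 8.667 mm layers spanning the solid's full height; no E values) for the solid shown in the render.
Reading the render: the shape is a rectangular box, roughly 11 × 9 mm footprint and 26 mm tall (dimensions read to the nearest mm from the axis ticks). For the g-code, the solid's height is divided into equal slices at the stated Δz and each level perimeter traced with G1 moves after a G0 lift.

; perimeter-only toolpath
G21 ; units = mm
G90 ; absolute positioning
G28 ; home
; layer 1
G0 Z8.667
G0 X0.000 Y0.000
G1 X11.000 Y0.000
G1 X11.000 Y9.000
G1 X0.000 Y9.000
G1 X0.000 Y0.000
; layer 2
G0 Z17.333
G0 X0.000 Y0.000
G1 X11.000 Y0.000
G1 X11.000 Y9.000
G1 X0.000 Y9.000
G1 X0.000 Y0.000
; layer 3
G0 Z26.000
G0 X0.000 Y0.000
G1 X11.000 Y0.000
G1 X11.000 Y9.000
G1 X0.000 Y9.000
G1 X0.000 Y0.000
M2 ; end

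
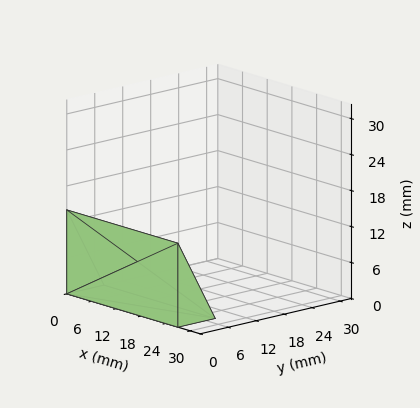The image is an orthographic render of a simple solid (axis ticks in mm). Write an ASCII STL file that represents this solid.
Reading the render: the shape is a wedge (ramp): 27 × 8 mm base, rising to 14 mm along the y=0 edge and sloping linearly to z=0 at y=8 (dimensions read to the nearest mm from the axis ticks). For the STL, each face is triangulated and given an outward normal.

solid part
  facet normal 0.0000 0.0000 -1.0000
    outer loop
      vertex 27.000 8.000 0.000
      vertex 27.000 0.000 0.000
      vertex 0.000 0.000 0.000
    endloop
  endfacet
  facet normal 0.0000 0.0000 -1.0000
    outer loop
      vertex 0.000 8.000 0.000
      vertex 27.000 8.000 0.000
      vertex 0.000 0.000 0.000
    endloop
  endfacet
  facet normal 0.0000 -1.0000 0.0000
    outer loop
      vertex 0.000 0.000 0.000
      vertex 27.000 0.000 0.000
      vertex 27.000 0.000 14.000
    endloop
  endfacet
  facet normal 0.0000 -1.0000 0.0000
    outer loop
      vertex 0.000 0.000 0.000
      vertex 27.000 0.000 14.000
      vertex 0.000 0.000 14.000
    endloop
  endfacet
  facet normal 0.0000 0.8682 0.4961
    outer loop
      vertex 0.000 0.000 14.000
      vertex 27.000 0.000 14.000
      vertex 27.000 8.000 0.000
    endloop
  endfacet
  facet normal 0.0000 0.8682 0.4961
    outer loop
      vertex 0.000 0.000 14.000
      vertex 27.000 8.000 0.000
      vertex 0.000 8.000 0.000
    endloop
  endfacet
  facet normal -1.0000 0.0000 0.0000
    outer loop
      vertex 0.000 0.000 14.000
      vertex 0.000 8.000 0.000
      vertex 0.000 0.000 0.000
    endloop
  endfacet
  facet normal 1.0000 0.0000 0.0000
    outer loop
      vertex 27.000 0.000 0.000
      vertex 27.000 8.000 0.000
      vertex 27.000 0.000 14.000
    endloop
  endfacet
endsolid part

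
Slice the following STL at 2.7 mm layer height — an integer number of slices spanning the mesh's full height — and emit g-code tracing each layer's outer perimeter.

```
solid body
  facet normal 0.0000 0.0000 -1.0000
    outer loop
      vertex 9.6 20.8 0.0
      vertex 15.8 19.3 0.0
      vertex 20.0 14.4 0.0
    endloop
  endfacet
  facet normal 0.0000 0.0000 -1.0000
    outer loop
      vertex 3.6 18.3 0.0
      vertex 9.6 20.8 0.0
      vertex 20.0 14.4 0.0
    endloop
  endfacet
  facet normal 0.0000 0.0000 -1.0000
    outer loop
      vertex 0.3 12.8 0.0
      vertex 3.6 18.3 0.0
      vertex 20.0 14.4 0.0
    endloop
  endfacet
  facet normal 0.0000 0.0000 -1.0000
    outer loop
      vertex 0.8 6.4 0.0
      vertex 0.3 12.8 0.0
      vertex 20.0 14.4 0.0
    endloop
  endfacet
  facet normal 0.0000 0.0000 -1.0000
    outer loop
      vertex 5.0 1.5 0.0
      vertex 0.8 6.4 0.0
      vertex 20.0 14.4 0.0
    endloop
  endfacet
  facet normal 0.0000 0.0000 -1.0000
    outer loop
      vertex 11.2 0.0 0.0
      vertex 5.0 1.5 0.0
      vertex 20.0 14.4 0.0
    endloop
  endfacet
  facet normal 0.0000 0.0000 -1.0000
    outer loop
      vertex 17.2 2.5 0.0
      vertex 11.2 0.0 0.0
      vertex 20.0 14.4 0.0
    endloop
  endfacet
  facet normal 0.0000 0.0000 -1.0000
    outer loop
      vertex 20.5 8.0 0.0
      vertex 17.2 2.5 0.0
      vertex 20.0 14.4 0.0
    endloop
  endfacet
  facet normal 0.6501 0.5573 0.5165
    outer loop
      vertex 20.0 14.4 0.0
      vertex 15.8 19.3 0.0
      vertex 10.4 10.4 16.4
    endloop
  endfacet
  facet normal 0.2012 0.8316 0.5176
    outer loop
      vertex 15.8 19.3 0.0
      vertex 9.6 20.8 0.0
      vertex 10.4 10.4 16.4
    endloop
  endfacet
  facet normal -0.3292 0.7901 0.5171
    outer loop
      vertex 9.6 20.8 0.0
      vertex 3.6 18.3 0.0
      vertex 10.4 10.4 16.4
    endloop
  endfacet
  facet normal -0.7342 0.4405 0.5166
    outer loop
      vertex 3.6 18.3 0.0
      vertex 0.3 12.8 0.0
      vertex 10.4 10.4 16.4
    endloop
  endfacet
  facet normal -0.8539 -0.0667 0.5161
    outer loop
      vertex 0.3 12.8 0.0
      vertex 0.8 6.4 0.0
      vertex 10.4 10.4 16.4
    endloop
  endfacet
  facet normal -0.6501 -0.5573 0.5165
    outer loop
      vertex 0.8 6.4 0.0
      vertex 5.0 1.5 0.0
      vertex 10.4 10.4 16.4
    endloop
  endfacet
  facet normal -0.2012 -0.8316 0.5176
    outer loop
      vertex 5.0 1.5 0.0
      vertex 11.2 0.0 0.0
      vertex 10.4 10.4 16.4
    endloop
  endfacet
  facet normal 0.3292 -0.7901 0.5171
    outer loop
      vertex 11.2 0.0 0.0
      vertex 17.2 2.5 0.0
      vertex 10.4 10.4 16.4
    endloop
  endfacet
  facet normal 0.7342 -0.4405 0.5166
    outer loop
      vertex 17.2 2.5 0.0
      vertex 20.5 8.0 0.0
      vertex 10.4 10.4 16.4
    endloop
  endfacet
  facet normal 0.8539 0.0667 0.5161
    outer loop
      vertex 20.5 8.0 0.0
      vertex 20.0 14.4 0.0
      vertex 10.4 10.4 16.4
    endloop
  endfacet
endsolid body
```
; perimeter-only toolpath
G21 ; units = mm
G90 ; absolute positioning
G28 ; home
; layer 1
G0 Z2.7
G0 X18.4 Y13.7
G1 X14.9 Y17.8
G1 X9.7 Y19.1
G1 X4.7 Y17.0
G1 X2.0 Y12.4
G1 X2.4 Y7.1
G1 X5.9 Y3.0
G1 X11.1 Y1.7
G1 X16.1 Y3.8
G1 X18.8 Y8.4
G1 X18.4 Y13.7
; layer 2
G0 Z5.5
G0 X16.8 Y13.1
G1 X14.0 Y16.3
G1 X9.9 Y17.3
G1 X5.9 Y15.7
G1 X3.7 Y12.0
G1 X4.0 Y7.7
G1 X6.8 Y4.5
G1 X10.9 Y3.5
G1 X14.9 Y5.1
G1 X17.1 Y8.8
G1 X16.8 Y13.1
; layer 3
G0 Z8.2
G0 X15.2 Y12.4
G1 X13.1 Y14.9
G1 X10.0 Y15.6
G1 X7.0 Y14.4
G1 X5.4 Y11.6
G1 X5.6 Y8.4
G1 X7.7 Y6.0
G1 X10.8 Y5.2
G1 X13.8 Y6.5
G1 X15.4 Y9.2
G1 X15.2 Y12.4
; layer 4
G0 Z10.9
G0 X13.6 Y11.7
G1 X12.2 Y13.4
G1 X10.1 Y13.9
G1 X8.1 Y13.0
G1 X7.0 Y11.2
G1 X7.2 Y9.1
G1 X8.6 Y7.4
G1 X10.7 Y6.9
G1 X12.7 Y7.8
G1 X13.8 Y9.6
G1 X13.6 Y11.7
; layer 5
G0 Z13.7
G0 X12.0 Y11.1
G1 X11.3 Y11.9
G1 X10.3 Y12.1
G1 X9.3 Y11.7
G1 X8.7 Y10.8
G1 X8.8 Y9.7
G1 X9.5 Y8.9
G1 X10.5 Y8.7
G1 X11.5 Y9.1
G1 X12.1 Y10.0
G1 X12.0 Y11.1
M2 ; end

The solid is a regular 10-sided pyramid, base circumscribed radius ≈ 10.4 mm, apex at z ≈ 16.4 mm. Slicing at Δz = 2.7 mm — 6 equal slices spanning the solid's height, so layer i sits at z = i·h/6 — gives 5 non-empty perimeters. Each is a 10-segment closed polygon; G0 lifts to the layer z and rapids to the start vertex, then G1 traces the edges. The cross-section shrinks linearly with z (the slice at the apex is degenerate and omitted).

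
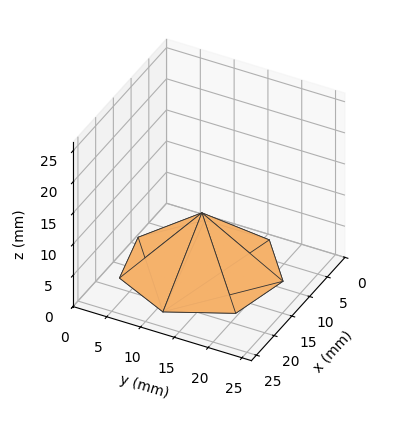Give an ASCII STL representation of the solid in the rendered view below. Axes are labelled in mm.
Reading the render: the shape is a regular 7-sided pyramid, base circumscribed radius ≈ 11 mm, apex at z ≈ 9 mm (dimensions read to the nearest mm from the axis ticks). For the STL, each face is triangulated and given an outward normal.

solid part
  facet normal 0.0000 0.0000 -1.0000
    outer loop
      vertex 8.55 21.72 0.00
      vertex 17.86 19.60 0.00
      vertex 22.00 11.00 0.00
    endloop
  endfacet
  facet normal 0.0000 0.0000 -1.0000
    outer loop
      vertex 1.09 15.77 0.00
      vertex 8.55 21.72 0.00
      vertex 22.00 11.00 0.00
    endloop
  endfacet
  facet normal 0.0000 0.0000 -1.0000
    outer loop
      vertex 1.09 6.23 0.00
      vertex 1.09 15.77 0.00
      vertex 22.00 11.00 0.00
    endloop
  endfacet
  facet normal 0.0000 0.0000 -1.0000
    outer loop
      vertex 8.55 0.28 0.00
      vertex 1.09 6.23 0.00
      vertex 22.00 11.00 0.00
    endloop
  endfacet
  facet normal 0.0000 0.0000 -1.0000
    outer loop
      vertex 17.86 2.40 0.00
      vertex 8.55 0.28 0.00
      vertex 22.00 11.00 0.00
    endloop
  endfacet
  facet normal 0.6057 0.2916 0.7403
    outer loop
      vertex 22.00 11.00 0.00
      vertex 17.86 19.60 0.00
      vertex 11.00 11.00 9.00
    endloop
  endfacet
  facet normal 0.1493 0.6556 0.7402
    outer loop
      vertex 17.86 19.60 0.00
      vertex 8.55 21.72 0.00
      vertex 11.00 11.00 9.00
    endloop
  endfacet
  facet normal -0.4192 0.5256 0.7402
    outer loop
      vertex 8.55 21.72 0.00
      vertex 1.09 15.77 0.00
      vertex 11.00 11.00 9.00
    endloop
  endfacet
  facet normal -0.6723 0.0000 0.7403
    outer loop
      vertex 1.09 15.77 0.00
      vertex 1.09 6.23 0.00
      vertex 11.00 11.00 9.00
    endloop
  endfacet
  facet normal -0.4192 -0.5256 0.7402
    outer loop
      vertex 1.09 6.23 0.00
      vertex 8.55 0.28 0.00
      vertex 11.00 11.00 9.00
    endloop
  endfacet
  facet normal 0.1493 -0.6556 0.7402
    outer loop
      vertex 8.55 0.28 0.00
      vertex 17.86 2.40 0.00
      vertex 11.00 11.00 9.00
    endloop
  endfacet
  facet normal 0.6057 -0.2916 0.7403
    outer loop
      vertex 17.86 2.40 0.00
      vertex 22.00 11.00 0.00
      vertex 11.00 11.00 9.00
    endloop
  endfacet
endsolid part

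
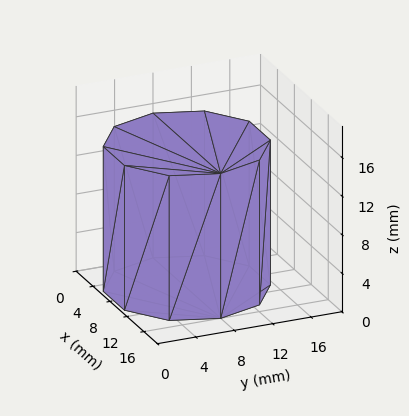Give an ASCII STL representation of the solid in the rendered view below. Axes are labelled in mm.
Reading the render: the shape is a regular 10-sided prism (a cylinder approximated with 10 flat sides), circumscribed radius ≈ 8 mm, height ≈ 15 mm (dimensions read to the nearest mm from the axis ticks). For the STL, each face is triangulated and given an outward normal.

solid part
  facet normal 0.0000 0.0000 -1.0000
    outer loop
      vertex 10.5 15.6 0.0
      vertex 14.5 12.7 0.0
      vertex 16.0 8.0 0.0
    endloop
  endfacet
  facet normal 0.0000 0.0000 -1.0000
    outer loop
      vertex 5.5 15.6 0.0
      vertex 10.5 15.6 0.0
      vertex 16.0 8.0 0.0
    endloop
  endfacet
  facet normal 0.0000 0.0000 -1.0000
    outer loop
      vertex 1.5 12.7 0.0
      vertex 5.5 15.6 0.0
      vertex 16.0 8.0 0.0
    endloop
  endfacet
  facet normal 0.0000 0.0000 -1.0000
    outer loop
      vertex 0.0 8.0 0.0
      vertex 1.5 12.7 0.0
      vertex 16.0 8.0 0.0
    endloop
  endfacet
  facet normal 0.0000 0.0000 -1.0000
    outer loop
      vertex 1.5 3.3 0.0
      vertex 0.0 8.0 0.0
      vertex 16.0 8.0 0.0
    endloop
  endfacet
  facet normal 0.0000 0.0000 -1.0000
    outer loop
      vertex 5.5 0.4 0.0
      vertex 1.5 3.3 0.0
      vertex 16.0 8.0 0.0
    endloop
  endfacet
  facet normal 0.0000 0.0000 -1.0000
    outer loop
      vertex 10.5 0.4 0.0
      vertex 5.5 0.4 0.0
      vertex 16.0 8.0 0.0
    endloop
  endfacet
  facet normal 0.0000 0.0000 -1.0000
    outer loop
      vertex 14.5 3.3 0.0
      vertex 10.5 0.4 0.0
      vertex 16.0 8.0 0.0
    endloop
  endfacet
  facet normal 0.0000 0.0000 1.0000
    outer loop
      vertex 16.0 8.0 15.0
      vertex 14.5 12.7 15.0
      vertex 10.5 15.6 15.0
    endloop
  endfacet
  facet normal 0.0000 0.0000 1.0000
    outer loop
      vertex 16.0 8.0 15.0
      vertex 10.5 15.6 15.0
      vertex 5.5 15.6 15.0
    endloop
  endfacet
  facet normal 0.0000 0.0000 1.0000
    outer loop
      vertex 16.0 8.0 15.0
      vertex 5.5 15.6 15.0
      vertex 1.5 12.7 15.0
    endloop
  endfacet
  facet normal 0.0000 0.0000 1.0000
    outer loop
      vertex 16.0 8.0 15.0
      vertex 1.5 12.7 15.0
      vertex 0.0 8.0 15.0
    endloop
  endfacet
  facet normal 0.0000 0.0000 1.0000
    outer loop
      vertex 16.0 8.0 15.0
      vertex 0.0 8.0 15.0
      vertex 1.5 3.3 15.0
    endloop
  endfacet
  facet normal 0.0000 0.0000 1.0000
    outer loop
      vertex 16.0 8.0 15.0
      vertex 1.5 3.3 15.0
      vertex 5.5 0.4 15.0
    endloop
  endfacet
  facet normal 0.0000 0.0000 1.0000
    outer loop
      vertex 16.0 8.0 15.0
      vertex 5.5 0.4 15.0
      vertex 10.5 0.4 15.0
    endloop
  endfacet
  facet normal 0.0000 0.0000 1.0000
    outer loop
      vertex 16.0 8.0 15.0
      vertex 10.5 0.4 15.0
      vertex 14.5 3.3 15.0
    endloop
  endfacet
  facet normal 0.9527 0.3040 0.0000
    outer loop
      vertex 16.0 8.0 0.0
      vertex 14.5 12.7 0.0
      vertex 14.5 12.7 15.0
    endloop
  endfacet
  facet normal 0.9527 0.3040 0.0000
    outer loop
      vertex 16.0 8.0 0.0
      vertex 14.5 12.7 15.0
      vertex 16.0 8.0 15.0
    endloop
  endfacet
  facet normal 0.5870 0.8096 0.0000
    outer loop
      vertex 14.5 12.7 0.0
      vertex 10.5 15.6 0.0
      vertex 10.5 15.6 15.0
    endloop
  endfacet
  facet normal 0.5870 0.8096 0.0000
    outer loop
      vertex 14.5 12.7 0.0
      vertex 10.5 15.6 15.0
      vertex 14.5 12.7 15.0
    endloop
  endfacet
  facet normal 0.0000 1.0000 0.0000
    outer loop
      vertex 10.5 15.6 0.0
      vertex 5.5 15.6 0.0
      vertex 5.5 15.6 15.0
    endloop
  endfacet
  facet normal 0.0000 1.0000 0.0000
    outer loop
      vertex 10.5 15.6 0.0
      vertex 5.5 15.6 15.0
      vertex 10.5 15.6 15.0
    endloop
  endfacet
  facet normal -0.5870 0.8096 0.0000
    outer loop
      vertex 5.5 15.6 0.0
      vertex 1.5 12.7 0.0
      vertex 1.5 12.7 15.0
    endloop
  endfacet
  facet normal -0.5870 0.8096 0.0000
    outer loop
      vertex 5.5 15.6 0.0
      vertex 1.5 12.7 15.0
      vertex 5.5 15.6 15.0
    endloop
  endfacet
  facet normal -0.9527 0.3040 0.0000
    outer loop
      vertex 1.5 12.7 0.0
      vertex 0.0 8.0 0.0
      vertex 0.0 8.0 15.0
    endloop
  endfacet
  facet normal -0.9527 0.3040 0.0000
    outer loop
      vertex 1.5 12.7 0.0
      vertex 0.0 8.0 15.0
      vertex 1.5 12.7 15.0
    endloop
  endfacet
  facet normal -0.9527 -0.3040 0.0000
    outer loop
      vertex 0.0 8.0 0.0
      vertex 1.5 3.3 0.0
      vertex 1.5 3.3 15.0
    endloop
  endfacet
  facet normal -0.9527 -0.3040 0.0000
    outer loop
      vertex 0.0 8.0 0.0
      vertex 1.5 3.3 15.0
      vertex 0.0 8.0 15.0
    endloop
  endfacet
  facet normal -0.5870 -0.8096 0.0000
    outer loop
      vertex 1.5 3.3 0.0
      vertex 5.5 0.4 0.0
      vertex 5.5 0.4 15.0
    endloop
  endfacet
  facet normal -0.5870 -0.8096 0.0000
    outer loop
      vertex 1.5 3.3 0.0
      vertex 5.5 0.4 15.0
      vertex 1.5 3.3 15.0
    endloop
  endfacet
  facet normal 0.0000 -1.0000 0.0000
    outer loop
      vertex 5.5 0.4 0.0
      vertex 10.5 0.4 0.0
      vertex 10.5 0.4 15.0
    endloop
  endfacet
  facet normal 0.0000 -1.0000 0.0000
    outer loop
      vertex 5.5 0.4 0.0
      vertex 10.5 0.4 15.0
      vertex 5.5 0.4 15.0
    endloop
  endfacet
  facet normal 0.5870 -0.8096 0.0000
    outer loop
      vertex 10.5 0.4 0.0
      vertex 14.5 3.3 0.0
      vertex 14.5 3.3 15.0
    endloop
  endfacet
  facet normal 0.5870 -0.8096 0.0000
    outer loop
      vertex 10.5 0.4 0.0
      vertex 14.5 3.3 15.0
      vertex 10.5 0.4 15.0
    endloop
  endfacet
  facet normal 0.9527 -0.3040 0.0000
    outer loop
      vertex 14.5 3.3 0.0
      vertex 16.0 8.0 0.0
      vertex 16.0 8.0 15.0
    endloop
  endfacet
  facet normal 0.9527 -0.3040 0.0000
    outer loop
      vertex 14.5 3.3 0.0
      vertex 16.0 8.0 15.0
      vertex 14.5 3.3 15.0
    endloop
  endfacet
endsolid part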